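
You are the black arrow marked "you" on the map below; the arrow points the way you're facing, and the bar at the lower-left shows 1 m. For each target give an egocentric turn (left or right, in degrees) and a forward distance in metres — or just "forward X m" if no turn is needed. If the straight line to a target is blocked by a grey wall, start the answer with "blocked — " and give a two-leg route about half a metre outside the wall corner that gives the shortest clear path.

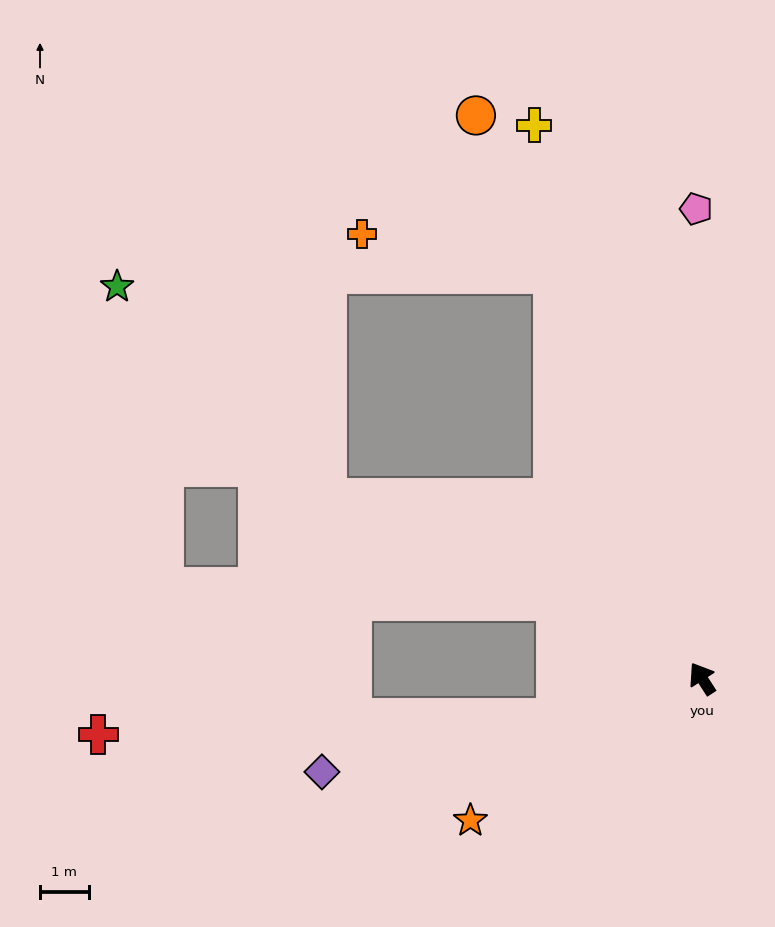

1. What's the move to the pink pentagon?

turn right 32°, forward 9.6 m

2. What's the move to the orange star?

turn left 89°, forward 5.6 m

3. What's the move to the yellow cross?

turn right 16°, forward 11.9 m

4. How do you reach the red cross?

blocked — turn left 73°, forward 3.1 m, then turn right 14°, forward 9.4 m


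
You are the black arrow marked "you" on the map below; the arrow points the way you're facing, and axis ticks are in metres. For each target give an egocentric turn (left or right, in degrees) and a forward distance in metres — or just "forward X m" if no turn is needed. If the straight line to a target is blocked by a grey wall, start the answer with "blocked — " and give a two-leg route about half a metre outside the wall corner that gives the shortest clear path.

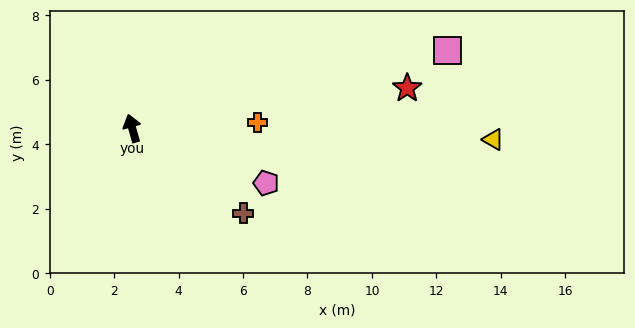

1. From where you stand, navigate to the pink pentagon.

turn right 128°, forward 4.5 m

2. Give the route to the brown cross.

turn right 143°, forward 4.3 m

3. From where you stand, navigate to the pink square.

turn right 92°, forward 10.1 m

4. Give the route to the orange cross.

turn right 103°, forward 3.9 m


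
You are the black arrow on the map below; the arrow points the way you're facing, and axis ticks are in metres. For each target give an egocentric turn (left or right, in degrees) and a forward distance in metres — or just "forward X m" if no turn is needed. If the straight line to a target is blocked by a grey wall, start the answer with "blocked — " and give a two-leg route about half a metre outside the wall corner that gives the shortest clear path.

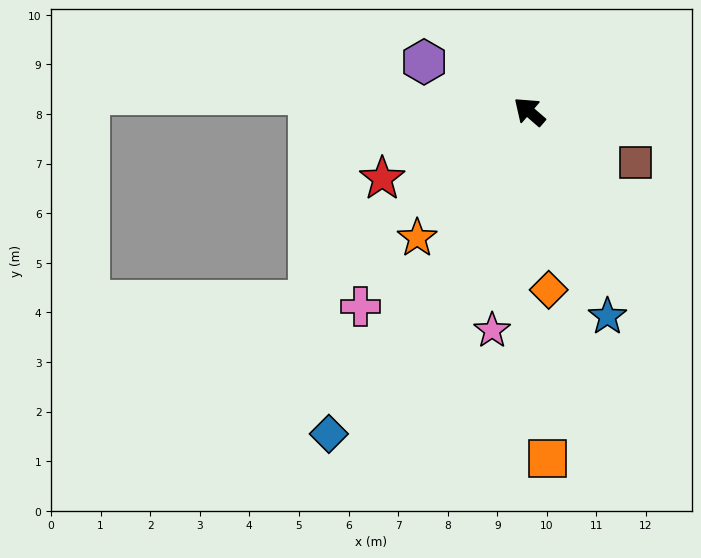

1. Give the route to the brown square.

turn right 165°, forward 2.4 m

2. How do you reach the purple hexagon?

turn left 16°, forward 2.3 m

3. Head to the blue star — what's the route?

turn left 152°, forward 4.4 m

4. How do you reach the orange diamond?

turn left 137°, forward 3.6 m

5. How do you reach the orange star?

turn left 89°, forward 3.4 m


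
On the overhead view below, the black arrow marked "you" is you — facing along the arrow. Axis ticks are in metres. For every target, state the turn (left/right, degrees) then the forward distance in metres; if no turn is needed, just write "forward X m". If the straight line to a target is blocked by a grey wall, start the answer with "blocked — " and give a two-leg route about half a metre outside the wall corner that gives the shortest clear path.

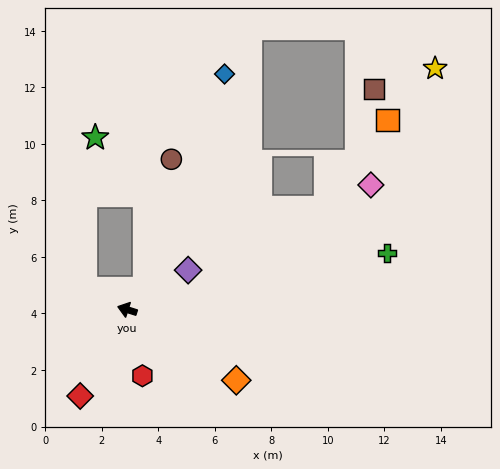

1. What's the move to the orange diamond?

turn left 165°, forward 4.6 m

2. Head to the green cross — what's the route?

turn right 150°, forward 9.4 m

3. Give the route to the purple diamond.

turn right 129°, forward 2.6 m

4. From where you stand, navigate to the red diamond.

turn left 79°, forward 3.5 m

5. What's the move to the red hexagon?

turn left 121°, forward 2.4 m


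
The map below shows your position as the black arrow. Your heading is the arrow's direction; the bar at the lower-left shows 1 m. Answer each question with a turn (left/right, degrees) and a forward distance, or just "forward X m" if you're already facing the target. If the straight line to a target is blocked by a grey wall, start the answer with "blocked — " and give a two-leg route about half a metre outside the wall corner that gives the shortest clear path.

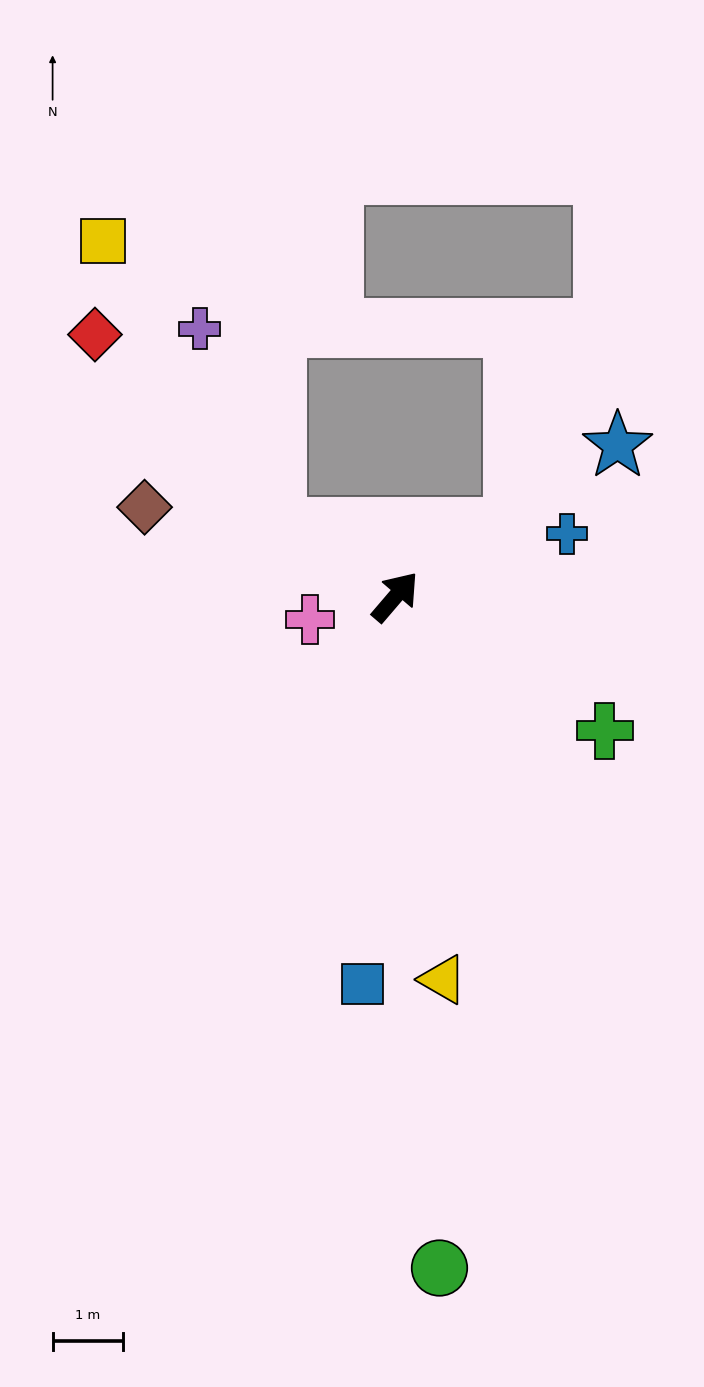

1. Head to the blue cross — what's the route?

turn right 29°, forward 2.6 m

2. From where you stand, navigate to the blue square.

turn right 144°, forward 5.5 m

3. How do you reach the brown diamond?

turn left 111°, forward 3.8 m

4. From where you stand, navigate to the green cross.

turn right 82°, forward 3.5 m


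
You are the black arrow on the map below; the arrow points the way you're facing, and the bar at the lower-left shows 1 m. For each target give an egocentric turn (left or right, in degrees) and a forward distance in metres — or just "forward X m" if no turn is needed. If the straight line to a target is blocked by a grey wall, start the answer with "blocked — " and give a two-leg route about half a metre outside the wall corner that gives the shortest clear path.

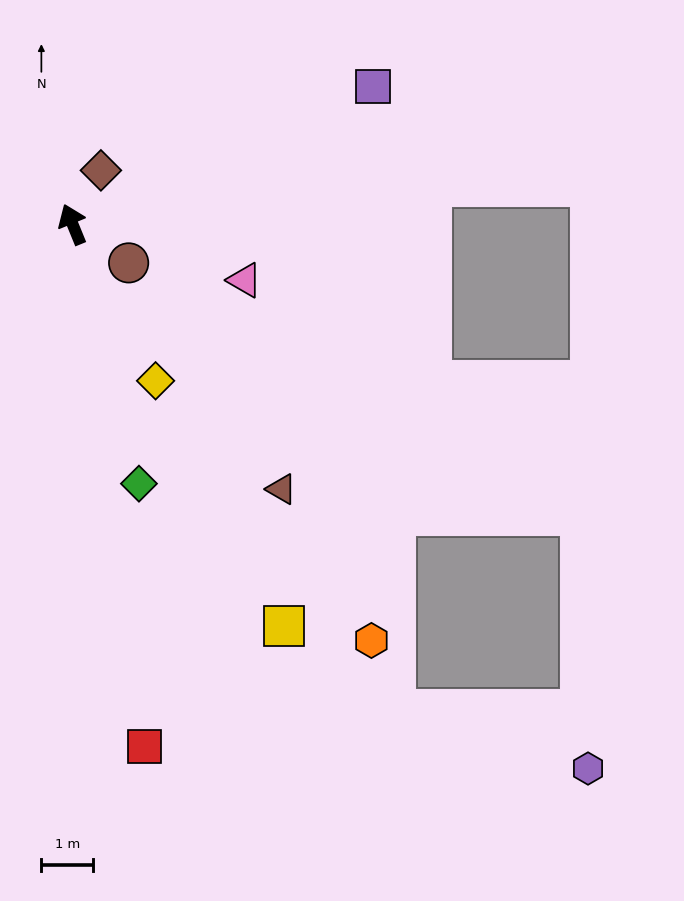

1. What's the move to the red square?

turn left 166°, forward 10.2 m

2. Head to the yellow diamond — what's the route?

turn right 174°, forward 3.4 m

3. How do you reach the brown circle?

turn right 147°, forward 1.3 m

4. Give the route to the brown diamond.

turn right 50°, forward 1.2 m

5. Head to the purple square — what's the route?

turn right 88°, forward 6.4 m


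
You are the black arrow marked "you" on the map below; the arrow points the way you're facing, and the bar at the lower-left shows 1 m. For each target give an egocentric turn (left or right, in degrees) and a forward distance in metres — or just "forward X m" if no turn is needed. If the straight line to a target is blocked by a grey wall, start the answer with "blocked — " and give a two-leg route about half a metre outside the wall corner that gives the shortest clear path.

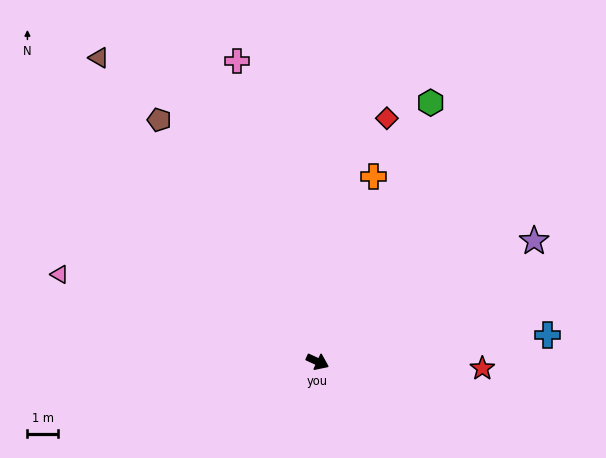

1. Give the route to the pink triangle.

turn right 174°, forward 9.0 m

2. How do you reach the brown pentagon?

turn left 148°, forward 9.5 m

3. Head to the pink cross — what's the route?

turn left 130°, forward 10.3 m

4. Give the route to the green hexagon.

turn left 91°, forward 9.3 m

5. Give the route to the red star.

turn left 22°, forward 5.4 m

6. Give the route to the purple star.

turn left 54°, forward 8.2 m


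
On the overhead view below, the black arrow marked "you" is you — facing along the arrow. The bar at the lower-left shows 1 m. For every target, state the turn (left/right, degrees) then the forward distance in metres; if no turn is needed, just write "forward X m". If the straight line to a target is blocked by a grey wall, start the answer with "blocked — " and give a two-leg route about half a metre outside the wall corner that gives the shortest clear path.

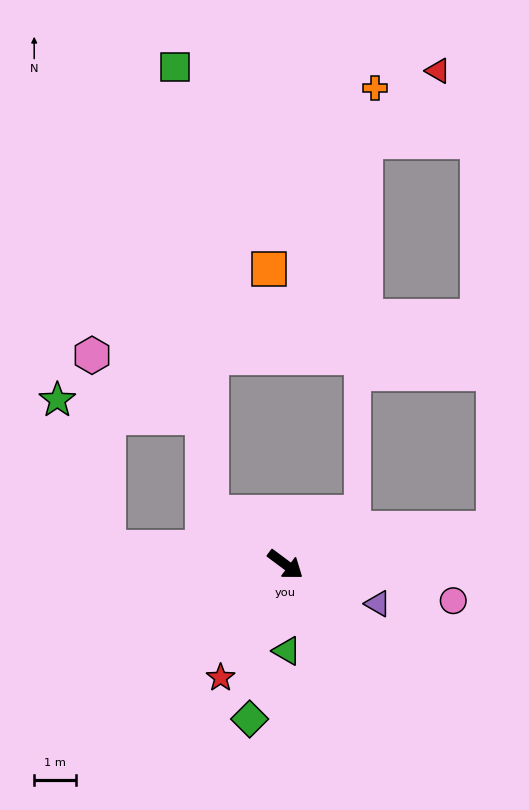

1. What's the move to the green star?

blocked — turn right 149°, forward 4.3 m, then turn right 66°, forward 3.7 m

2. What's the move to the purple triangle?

turn left 14°, forward 2.4 m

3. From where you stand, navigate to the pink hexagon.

blocked — turn right 149°, forward 4.3 m, then turn right 80°, forward 4.6 m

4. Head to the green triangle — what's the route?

turn right 52°, forward 2.1 m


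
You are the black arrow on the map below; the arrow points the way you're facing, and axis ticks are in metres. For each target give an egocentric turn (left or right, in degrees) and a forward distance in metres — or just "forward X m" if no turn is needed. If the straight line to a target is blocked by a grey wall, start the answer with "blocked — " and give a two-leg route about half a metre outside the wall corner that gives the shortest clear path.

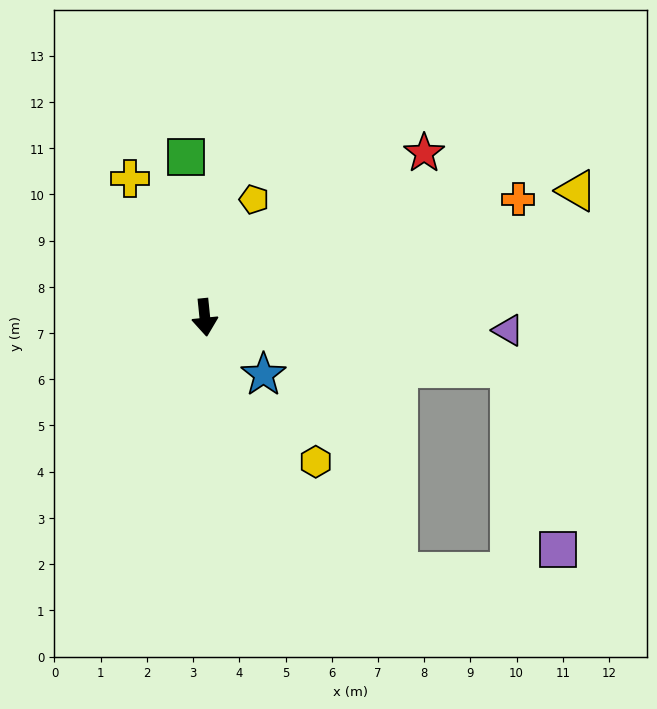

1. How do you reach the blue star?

turn left 40°, forward 1.8 m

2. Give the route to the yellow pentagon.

turn left 152°, forward 2.8 m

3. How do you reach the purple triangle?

turn left 82°, forward 6.6 m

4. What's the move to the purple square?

blocked — turn left 75°, forward 6.7 m, then turn right 66°, forward 4.0 m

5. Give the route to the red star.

turn left 121°, forward 5.9 m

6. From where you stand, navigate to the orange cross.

turn left 105°, forward 7.3 m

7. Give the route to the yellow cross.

turn right 157°, forward 3.4 m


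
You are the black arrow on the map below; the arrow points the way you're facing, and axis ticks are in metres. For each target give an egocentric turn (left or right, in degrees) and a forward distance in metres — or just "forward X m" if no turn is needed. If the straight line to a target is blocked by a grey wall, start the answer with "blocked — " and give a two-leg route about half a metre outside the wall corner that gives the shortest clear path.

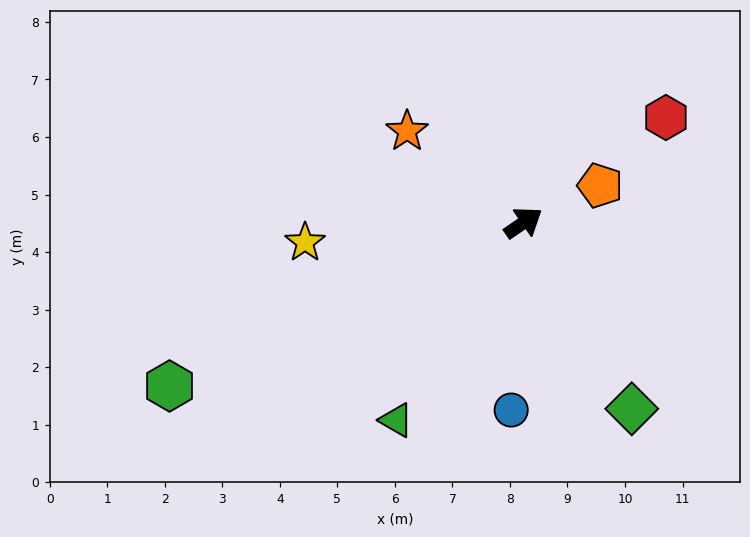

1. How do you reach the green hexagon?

turn left 170°, forward 6.8 m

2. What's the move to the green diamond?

turn right 94°, forward 3.7 m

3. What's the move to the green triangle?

turn right 157°, forward 4.1 m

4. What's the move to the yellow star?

turn left 151°, forward 3.8 m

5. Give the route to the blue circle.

turn right 128°, forward 3.3 m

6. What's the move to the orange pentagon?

turn right 9°, forward 1.5 m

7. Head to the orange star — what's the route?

turn left 107°, forward 2.6 m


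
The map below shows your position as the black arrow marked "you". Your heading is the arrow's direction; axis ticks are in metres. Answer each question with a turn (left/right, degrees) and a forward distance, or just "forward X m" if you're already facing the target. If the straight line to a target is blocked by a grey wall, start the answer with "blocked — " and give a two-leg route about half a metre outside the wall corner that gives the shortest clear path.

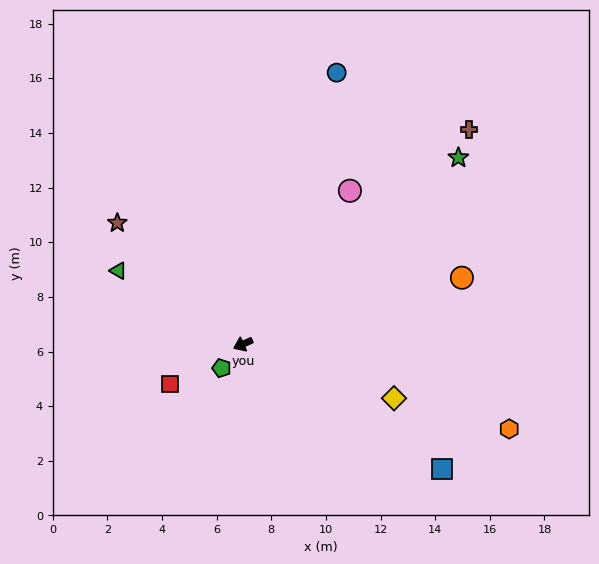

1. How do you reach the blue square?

turn left 124°, forward 8.6 m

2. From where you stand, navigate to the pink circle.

turn right 149°, forward 6.8 m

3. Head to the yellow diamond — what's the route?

turn left 136°, forward 5.9 m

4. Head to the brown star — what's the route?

turn right 68°, forward 6.4 m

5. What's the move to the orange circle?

turn left 173°, forward 8.4 m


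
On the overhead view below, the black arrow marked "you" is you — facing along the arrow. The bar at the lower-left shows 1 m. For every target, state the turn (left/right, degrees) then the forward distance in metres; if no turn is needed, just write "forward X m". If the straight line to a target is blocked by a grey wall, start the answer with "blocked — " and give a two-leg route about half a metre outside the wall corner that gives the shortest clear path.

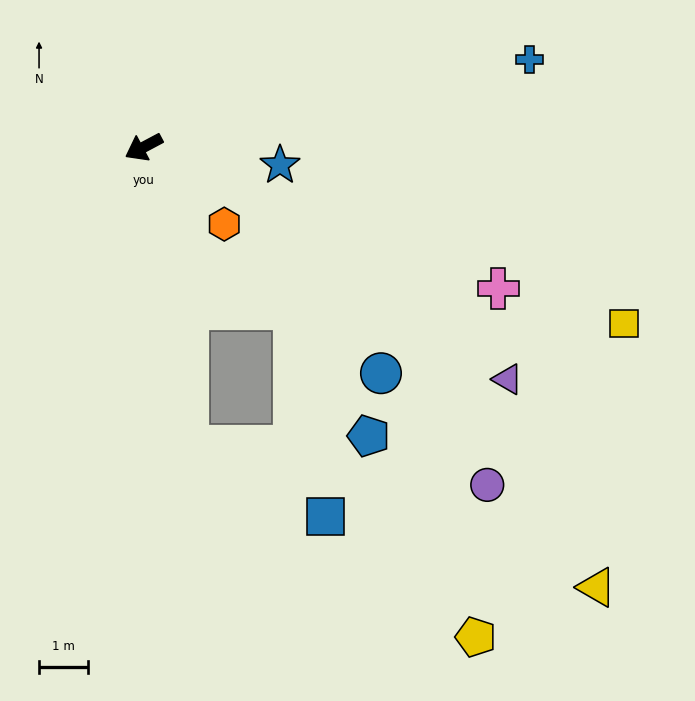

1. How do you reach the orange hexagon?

turn left 108°, forward 2.3 m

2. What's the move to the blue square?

blocked — turn left 70°, forward 6.1 m, then turn left 55°, forward 3.1 m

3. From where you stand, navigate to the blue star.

turn left 144°, forward 2.8 m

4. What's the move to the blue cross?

turn left 165°, forward 8.0 m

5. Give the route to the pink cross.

turn left 130°, forward 7.8 m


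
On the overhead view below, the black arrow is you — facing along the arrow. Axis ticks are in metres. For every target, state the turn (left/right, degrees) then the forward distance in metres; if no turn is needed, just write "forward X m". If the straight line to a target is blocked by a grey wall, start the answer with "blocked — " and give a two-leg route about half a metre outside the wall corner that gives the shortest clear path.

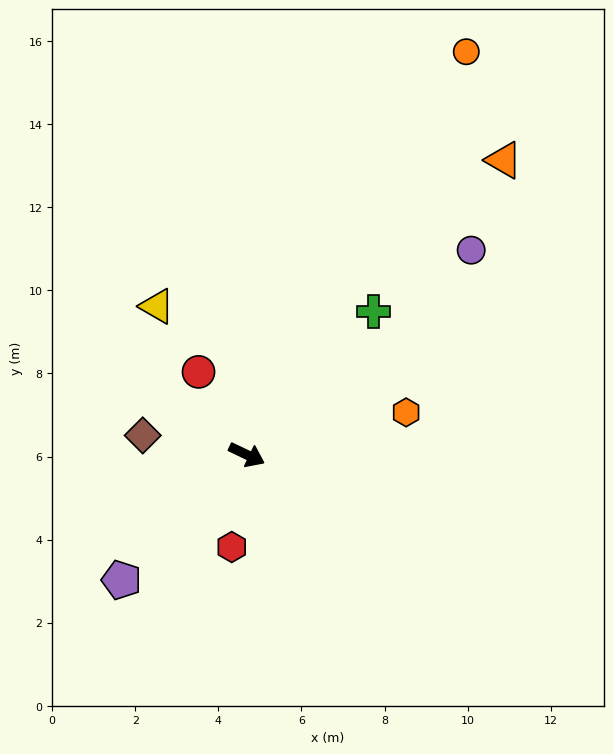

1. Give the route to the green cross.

turn left 74°, forward 4.6 m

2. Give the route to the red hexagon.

turn right 74°, forward 2.3 m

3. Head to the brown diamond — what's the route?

turn right 165°, forward 2.5 m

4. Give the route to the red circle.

turn left 146°, forward 2.3 m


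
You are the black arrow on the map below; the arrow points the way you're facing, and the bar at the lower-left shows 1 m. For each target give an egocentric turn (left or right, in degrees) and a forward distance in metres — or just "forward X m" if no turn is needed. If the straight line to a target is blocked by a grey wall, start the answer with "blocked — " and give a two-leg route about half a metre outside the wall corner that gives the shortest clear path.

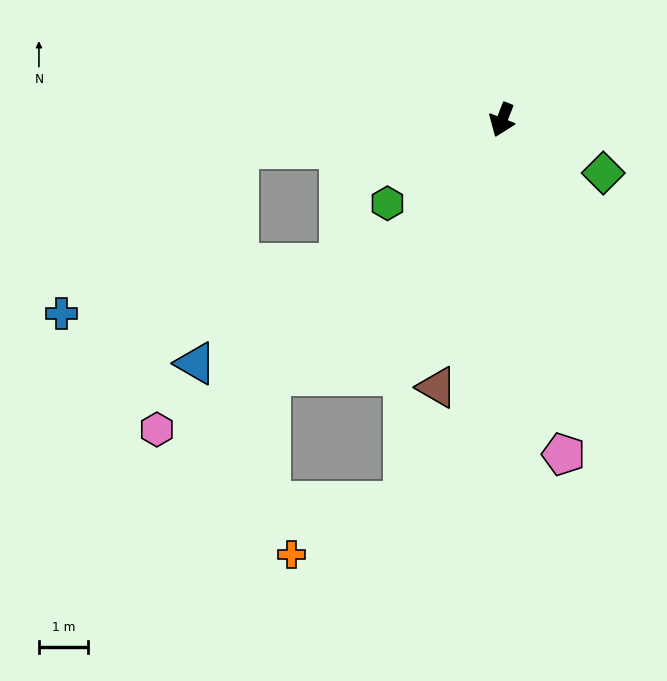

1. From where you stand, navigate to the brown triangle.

turn left 8°, forward 5.7 m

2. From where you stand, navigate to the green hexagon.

turn right 33°, forward 2.9 m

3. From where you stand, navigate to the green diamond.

turn left 84°, forward 2.4 m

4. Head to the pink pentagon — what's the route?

turn left 32°, forward 7.0 m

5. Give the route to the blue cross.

blocked — turn right 63°, forward 5.5 m, then turn left 38°, forward 5.0 m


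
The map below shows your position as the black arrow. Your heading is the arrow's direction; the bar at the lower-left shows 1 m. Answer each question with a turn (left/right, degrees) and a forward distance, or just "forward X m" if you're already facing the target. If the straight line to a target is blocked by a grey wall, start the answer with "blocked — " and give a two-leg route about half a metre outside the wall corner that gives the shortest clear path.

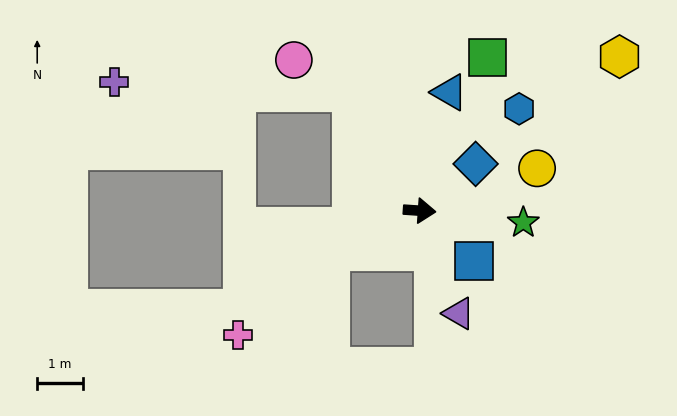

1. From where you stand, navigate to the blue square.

turn right 39°, forward 1.6 m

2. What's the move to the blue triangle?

turn left 80°, forward 2.7 m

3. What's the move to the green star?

turn right 3°, forward 2.3 m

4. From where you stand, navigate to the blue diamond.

turn left 44°, forward 1.6 m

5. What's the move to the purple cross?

blocked — turn left 124°, forward 3.0 m, then turn left 57°, forward 5.2 m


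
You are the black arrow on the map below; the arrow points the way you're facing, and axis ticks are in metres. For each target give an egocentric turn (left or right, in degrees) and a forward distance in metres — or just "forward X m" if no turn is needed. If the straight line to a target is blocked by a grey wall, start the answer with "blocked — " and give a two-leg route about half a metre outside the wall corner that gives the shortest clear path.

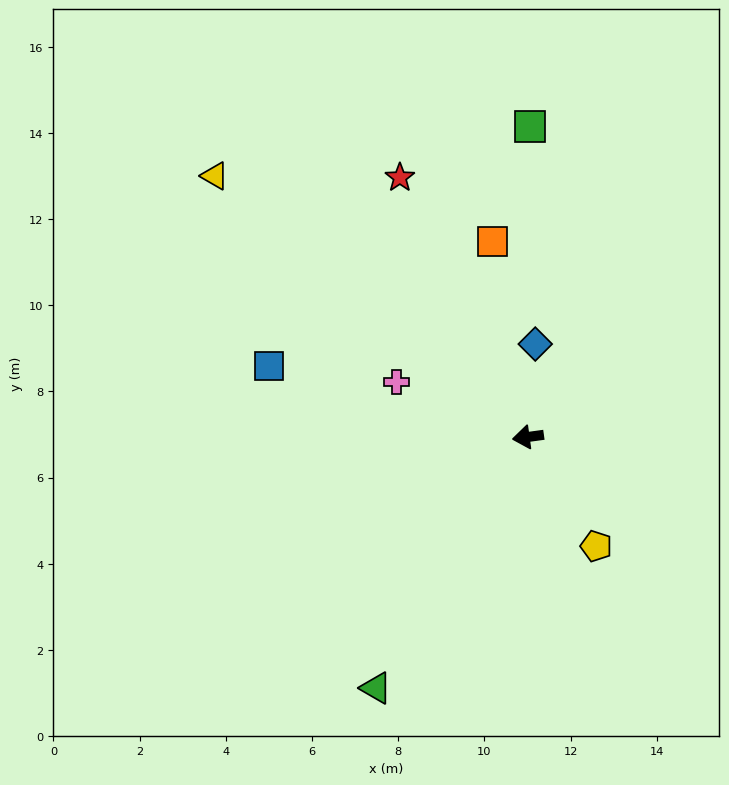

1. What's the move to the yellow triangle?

turn right 48°, forward 9.5 m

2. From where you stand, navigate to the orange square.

turn right 87°, forward 4.6 m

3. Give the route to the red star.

turn right 71°, forward 6.7 m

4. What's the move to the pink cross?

turn right 30°, forward 3.3 m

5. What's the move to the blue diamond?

turn right 102°, forward 2.2 m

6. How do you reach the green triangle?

turn left 51°, forward 6.8 m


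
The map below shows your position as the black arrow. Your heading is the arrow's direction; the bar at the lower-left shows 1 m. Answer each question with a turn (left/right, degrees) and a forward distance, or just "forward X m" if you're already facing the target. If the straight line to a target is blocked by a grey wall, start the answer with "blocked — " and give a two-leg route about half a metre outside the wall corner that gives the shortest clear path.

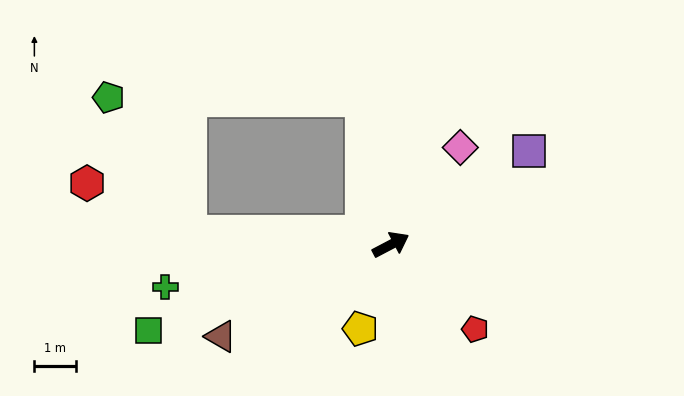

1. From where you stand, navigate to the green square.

turn left 172°, forward 6.1 m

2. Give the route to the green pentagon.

blocked — turn left 149°, forward 4.8 m, then turn right 56°, forward 3.8 m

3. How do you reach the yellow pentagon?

turn right 138°, forward 2.1 m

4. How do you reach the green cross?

turn left 163°, forward 5.5 m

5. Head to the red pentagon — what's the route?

turn right 73°, forward 2.8 m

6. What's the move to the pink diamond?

turn left 27°, forward 2.8 m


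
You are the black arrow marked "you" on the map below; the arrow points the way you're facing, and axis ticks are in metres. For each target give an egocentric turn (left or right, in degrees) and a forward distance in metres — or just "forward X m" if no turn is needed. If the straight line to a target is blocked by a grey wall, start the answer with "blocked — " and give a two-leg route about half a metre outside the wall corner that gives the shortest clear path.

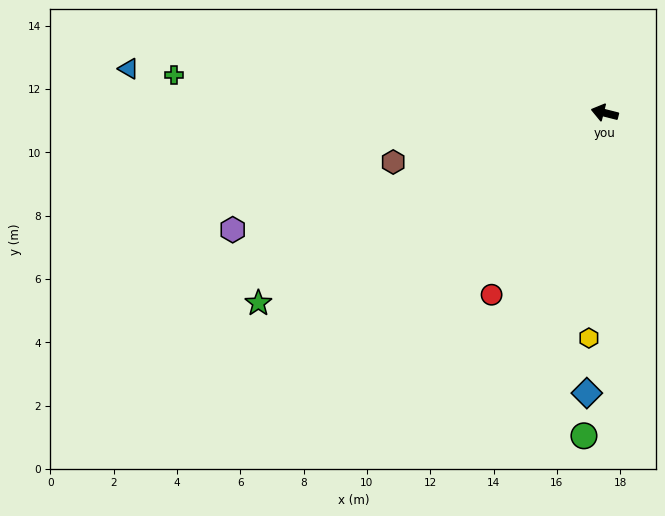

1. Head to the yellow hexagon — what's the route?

turn left 100°, forward 7.1 m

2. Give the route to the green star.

turn left 43°, forward 12.5 m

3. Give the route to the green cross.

turn left 9°, forward 13.7 m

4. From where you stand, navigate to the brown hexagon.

turn left 27°, forward 6.9 m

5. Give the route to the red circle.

turn left 72°, forward 6.8 m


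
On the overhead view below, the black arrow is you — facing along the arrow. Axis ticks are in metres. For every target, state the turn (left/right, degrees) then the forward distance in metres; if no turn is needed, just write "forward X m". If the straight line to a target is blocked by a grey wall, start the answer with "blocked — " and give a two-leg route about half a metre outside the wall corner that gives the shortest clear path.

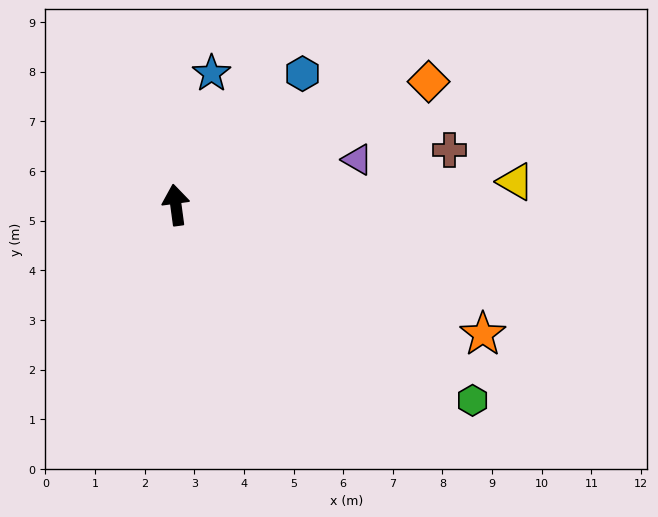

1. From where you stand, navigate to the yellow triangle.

turn right 94°, forward 6.9 m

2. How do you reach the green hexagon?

turn right 131°, forward 7.2 m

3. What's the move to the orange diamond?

turn right 72°, forward 5.7 m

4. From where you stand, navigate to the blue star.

turn right 23°, forward 2.7 m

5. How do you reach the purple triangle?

turn right 84°, forward 3.8 m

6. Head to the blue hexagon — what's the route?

turn right 52°, forward 3.7 m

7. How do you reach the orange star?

turn right 120°, forward 6.7 m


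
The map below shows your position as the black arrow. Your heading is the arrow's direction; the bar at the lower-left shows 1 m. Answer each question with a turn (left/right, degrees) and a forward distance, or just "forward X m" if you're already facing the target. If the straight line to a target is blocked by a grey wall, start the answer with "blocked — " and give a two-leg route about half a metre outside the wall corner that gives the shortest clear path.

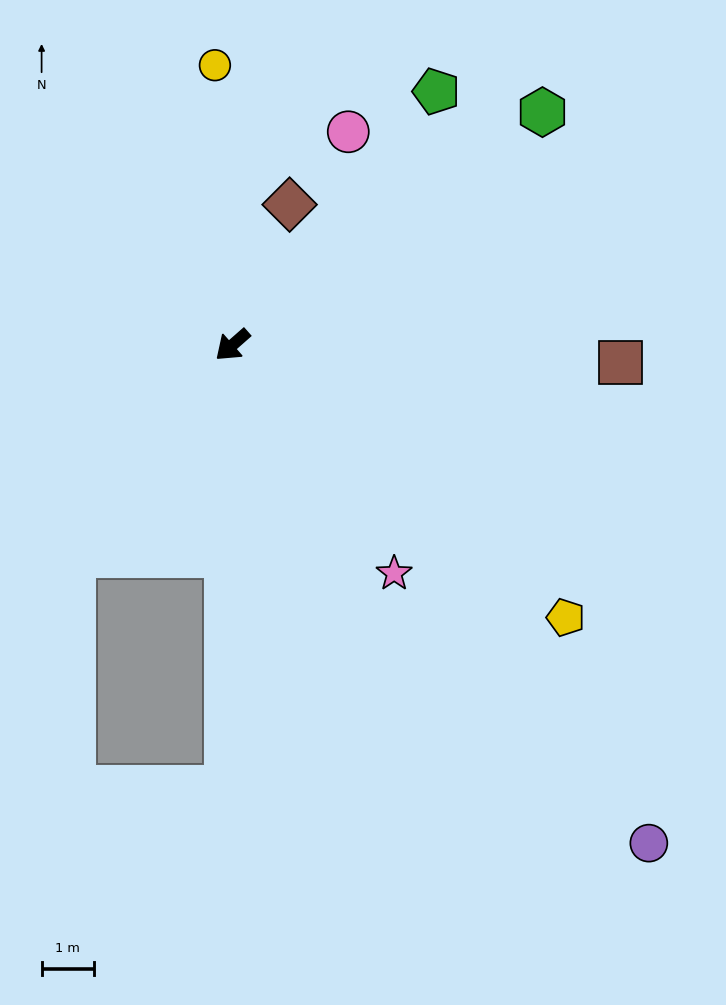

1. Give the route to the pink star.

turn left 84°, forward 5.4 m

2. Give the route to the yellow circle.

turn right 128°, forward 5.4 m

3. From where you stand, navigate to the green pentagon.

turn right 170°, forward 6.2 m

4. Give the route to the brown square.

turn left 136°, forward 7.5 m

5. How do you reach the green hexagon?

turn left 176°, forward 7.4 m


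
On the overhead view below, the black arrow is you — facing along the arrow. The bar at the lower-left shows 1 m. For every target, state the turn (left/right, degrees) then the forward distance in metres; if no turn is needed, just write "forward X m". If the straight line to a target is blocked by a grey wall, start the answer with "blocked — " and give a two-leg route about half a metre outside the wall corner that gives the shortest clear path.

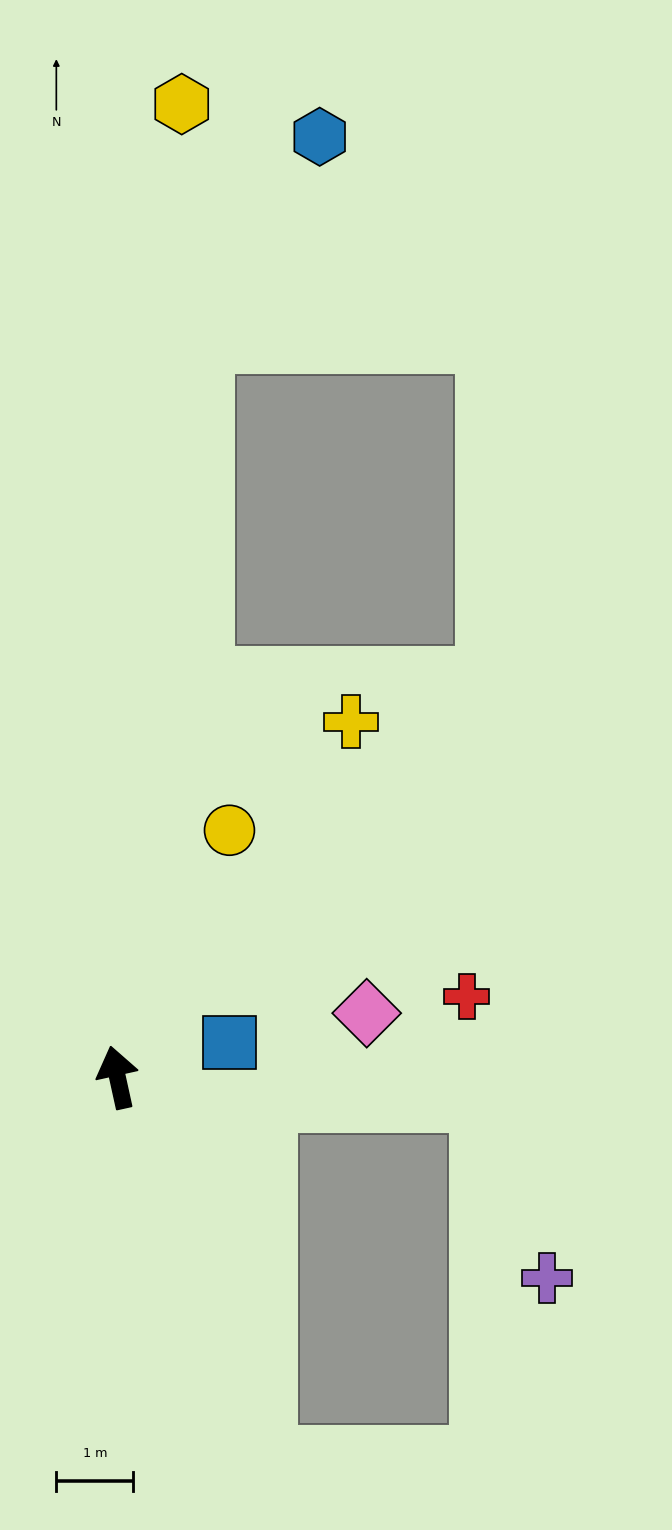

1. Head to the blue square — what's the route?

turn right 85°, forward 1.5 m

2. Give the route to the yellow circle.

turn right 37°, forward 3.5 m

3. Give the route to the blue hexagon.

blocked — turn right 19°, forward 9.6 m, then turn right 24°, forward 3.1 m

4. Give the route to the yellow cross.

turn right 46°, forward 5.5 m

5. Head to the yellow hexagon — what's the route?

turn right 16°, forward 12.7 m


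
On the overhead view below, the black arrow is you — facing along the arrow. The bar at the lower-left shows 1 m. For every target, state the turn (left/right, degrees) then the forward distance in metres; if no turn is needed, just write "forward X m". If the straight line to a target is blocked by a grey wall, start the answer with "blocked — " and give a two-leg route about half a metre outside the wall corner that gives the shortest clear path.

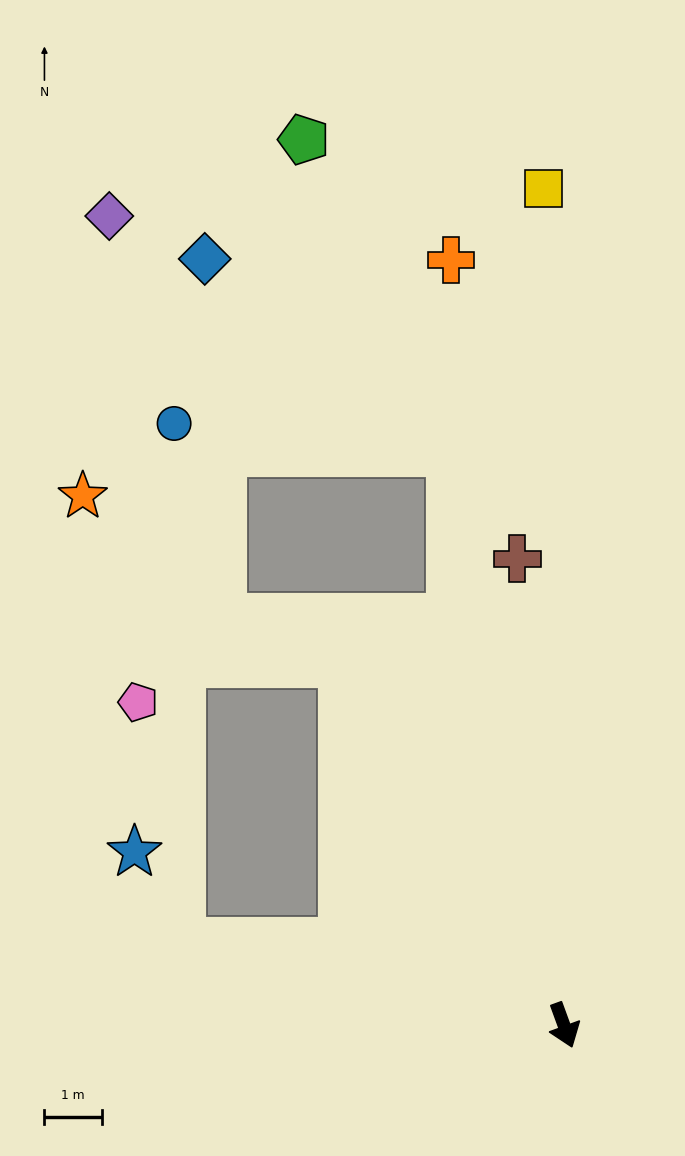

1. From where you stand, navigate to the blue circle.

blocked — turn left 171°, forward 10.1 m, then turn left 73°, forward 4.8 m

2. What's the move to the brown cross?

turn left 166°, forward 8.1 m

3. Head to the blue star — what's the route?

blocked — turn right 122°, forward 6.8 m, then turn right 51°, forward 1.8 m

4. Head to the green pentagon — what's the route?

blocked — turn left 171°, forward 10.1 m, then turn left 14°, forward 6.0 m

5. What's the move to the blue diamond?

blocked — turn left 171°, forward 10.1 m, then turn left 41°, forward 5.4 m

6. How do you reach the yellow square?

turn left 161°, forward 14.5 m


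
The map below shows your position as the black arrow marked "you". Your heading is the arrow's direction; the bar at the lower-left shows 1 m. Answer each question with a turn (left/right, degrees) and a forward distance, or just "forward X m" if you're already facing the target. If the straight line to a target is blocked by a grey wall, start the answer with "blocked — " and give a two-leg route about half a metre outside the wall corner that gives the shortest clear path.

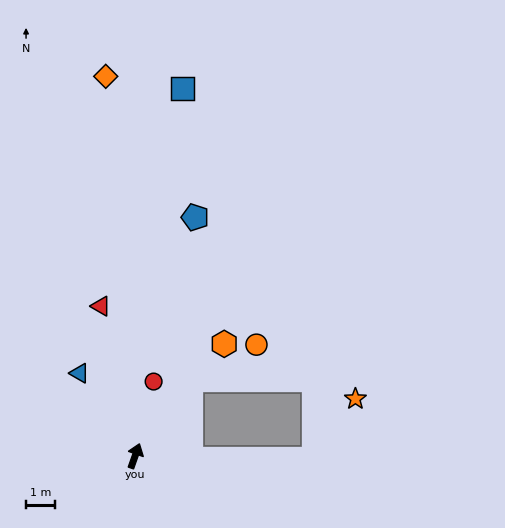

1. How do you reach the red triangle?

turn left 32°, forward 5.4 m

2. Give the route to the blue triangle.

turn left 53°, forward 3.5 m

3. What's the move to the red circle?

turn left 5°, forward 2.7 m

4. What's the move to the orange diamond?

turn left 24°, forward 13.3 m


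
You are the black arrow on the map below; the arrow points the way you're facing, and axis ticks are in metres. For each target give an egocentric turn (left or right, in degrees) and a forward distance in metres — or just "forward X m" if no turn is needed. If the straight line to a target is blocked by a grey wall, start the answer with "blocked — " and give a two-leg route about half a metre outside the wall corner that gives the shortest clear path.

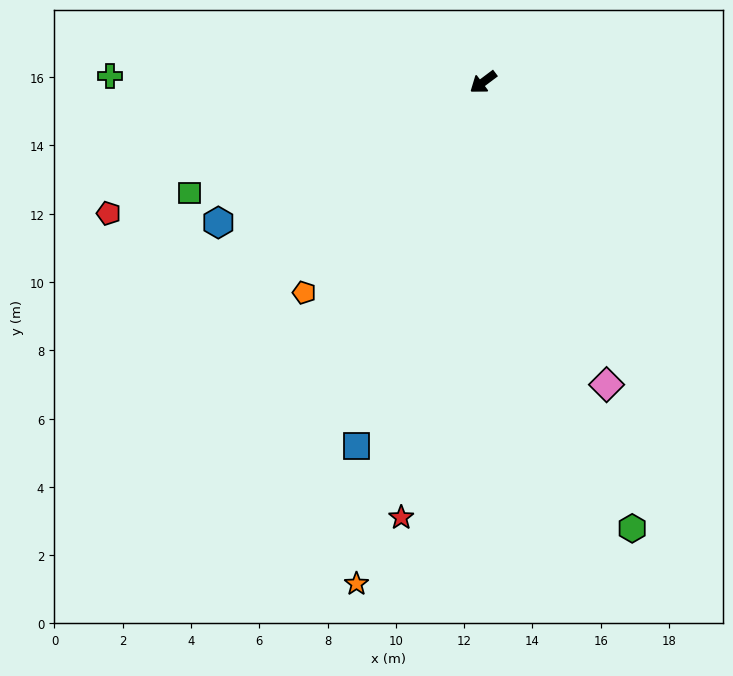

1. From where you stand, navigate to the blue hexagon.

turn right 9°, forward 8.8 m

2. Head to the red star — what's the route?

turn left 42°, forward 13.0 m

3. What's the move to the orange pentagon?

turn left 13°, forward 8.1 m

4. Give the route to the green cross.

turn right 38°, forward 10.9 m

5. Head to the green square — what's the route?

turn right 16°, forward 9.2 m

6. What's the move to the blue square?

turn left 34°, forward 11.3 m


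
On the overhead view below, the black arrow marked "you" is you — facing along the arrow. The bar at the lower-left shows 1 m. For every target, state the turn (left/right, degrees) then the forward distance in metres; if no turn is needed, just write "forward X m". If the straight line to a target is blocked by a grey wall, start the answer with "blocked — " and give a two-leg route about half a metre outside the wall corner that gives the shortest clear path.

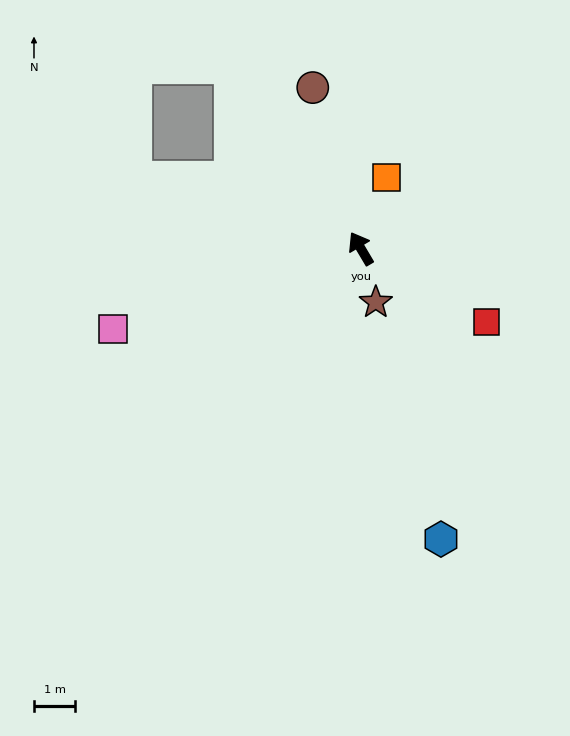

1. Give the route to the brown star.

turn left 165°, forward 1.4 m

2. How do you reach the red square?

turn right 151°, forward 3.5 m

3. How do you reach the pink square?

turn left 77°, forward 6.3 m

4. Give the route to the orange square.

turn right 51°, forward 1.8 m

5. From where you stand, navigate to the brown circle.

turn right 14°, forward 4.1 m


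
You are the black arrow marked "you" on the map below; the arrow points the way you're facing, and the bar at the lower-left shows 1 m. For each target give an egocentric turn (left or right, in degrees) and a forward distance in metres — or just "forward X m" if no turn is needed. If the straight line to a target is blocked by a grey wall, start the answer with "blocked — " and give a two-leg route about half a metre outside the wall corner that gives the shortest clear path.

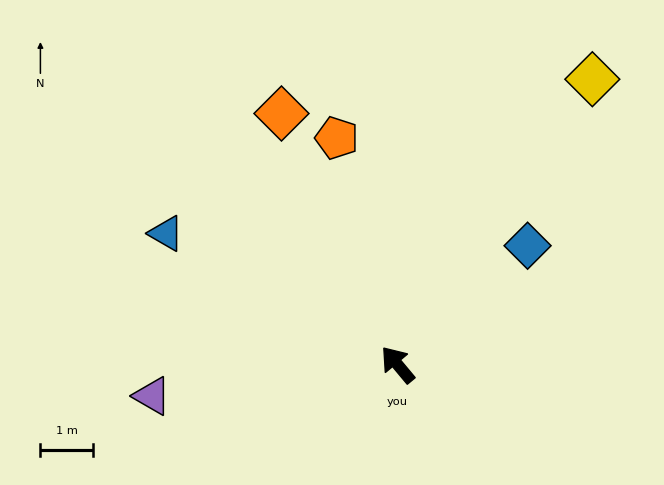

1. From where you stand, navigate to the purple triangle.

turn left 57°, forward 4.7 m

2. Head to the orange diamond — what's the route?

turn right 15°, forward 5.3 m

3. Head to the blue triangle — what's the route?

turn left 21°, forward 5.1 m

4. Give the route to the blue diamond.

turn right 87°, forward 3.4 m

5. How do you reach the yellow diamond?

turn right 74°, forward 6.6 m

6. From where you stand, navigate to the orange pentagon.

turn right 25°, forward 4.5 m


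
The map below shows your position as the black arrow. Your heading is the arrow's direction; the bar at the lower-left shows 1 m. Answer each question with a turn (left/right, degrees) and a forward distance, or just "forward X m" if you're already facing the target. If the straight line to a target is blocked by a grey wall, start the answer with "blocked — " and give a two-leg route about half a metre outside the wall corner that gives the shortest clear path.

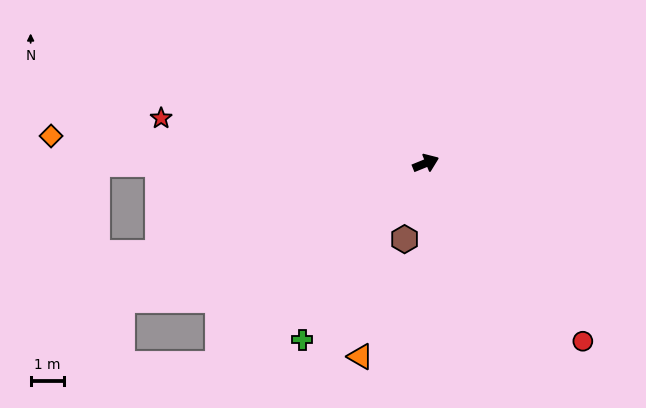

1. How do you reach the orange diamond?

turn left 154°, forward 11.4 m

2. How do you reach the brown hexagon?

turn right 128°, forward 2.4 m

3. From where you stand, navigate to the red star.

turn left 148°, forward 8.2 m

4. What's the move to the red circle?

turn right 71°, forward 7.2 m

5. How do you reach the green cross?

turn right 147°, forward 6.6 m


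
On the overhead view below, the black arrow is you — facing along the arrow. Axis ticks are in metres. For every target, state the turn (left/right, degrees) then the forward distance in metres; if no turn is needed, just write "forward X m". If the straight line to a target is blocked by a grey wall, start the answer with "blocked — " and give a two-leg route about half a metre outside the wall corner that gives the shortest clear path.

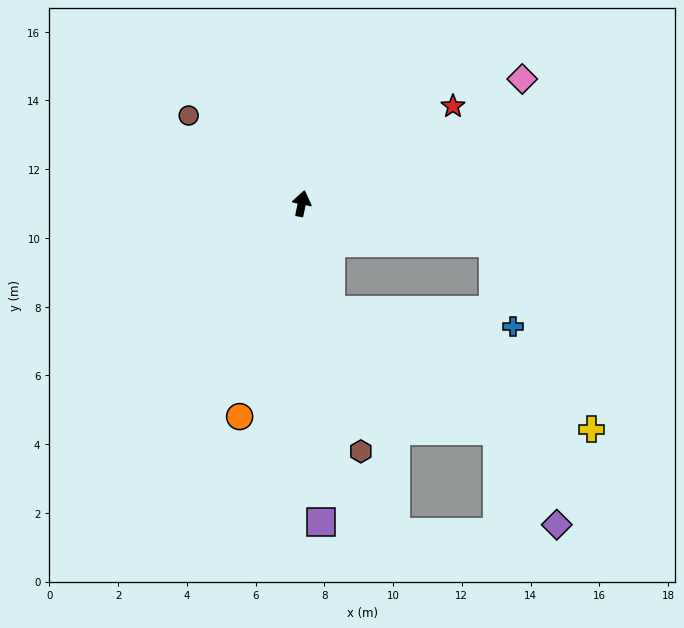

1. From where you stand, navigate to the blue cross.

blocked — turn right 90°, forward 5.7 m, then turn right 65°, forward 2.5 m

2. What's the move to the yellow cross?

blocked — turn right 153°, forward 3.2 m, then turn left 50°, forward 8.3 m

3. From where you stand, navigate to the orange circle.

turn left 175°, forward 6.5 m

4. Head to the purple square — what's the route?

turn right 165°, forward 9.3 m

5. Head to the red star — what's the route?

turn right 46°, forward 5.2 m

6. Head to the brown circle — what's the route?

turn left 64°, forward 4.2 m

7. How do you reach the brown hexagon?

turn right 155°, forward 7.4 m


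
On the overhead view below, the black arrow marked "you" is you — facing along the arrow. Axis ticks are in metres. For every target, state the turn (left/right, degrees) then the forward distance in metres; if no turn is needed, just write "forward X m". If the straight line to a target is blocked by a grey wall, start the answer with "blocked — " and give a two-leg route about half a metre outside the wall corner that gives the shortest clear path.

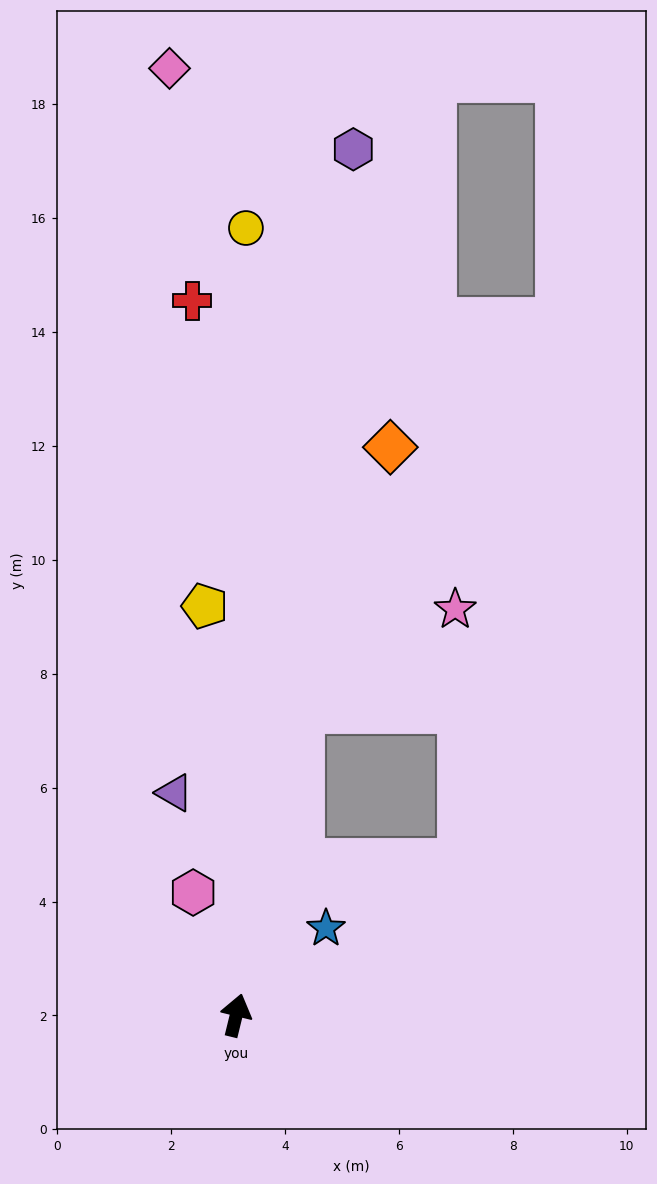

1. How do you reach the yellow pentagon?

turn left 18°, forward 7.2 m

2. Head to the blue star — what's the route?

turn right 32°, forward 2.2 m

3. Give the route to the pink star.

blocked — forward 5.5 m, then turn right 43°, forward 3.2 m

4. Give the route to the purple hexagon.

turn left 6°, forward 15.3 m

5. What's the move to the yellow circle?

turn left 13°, forward 13.8 m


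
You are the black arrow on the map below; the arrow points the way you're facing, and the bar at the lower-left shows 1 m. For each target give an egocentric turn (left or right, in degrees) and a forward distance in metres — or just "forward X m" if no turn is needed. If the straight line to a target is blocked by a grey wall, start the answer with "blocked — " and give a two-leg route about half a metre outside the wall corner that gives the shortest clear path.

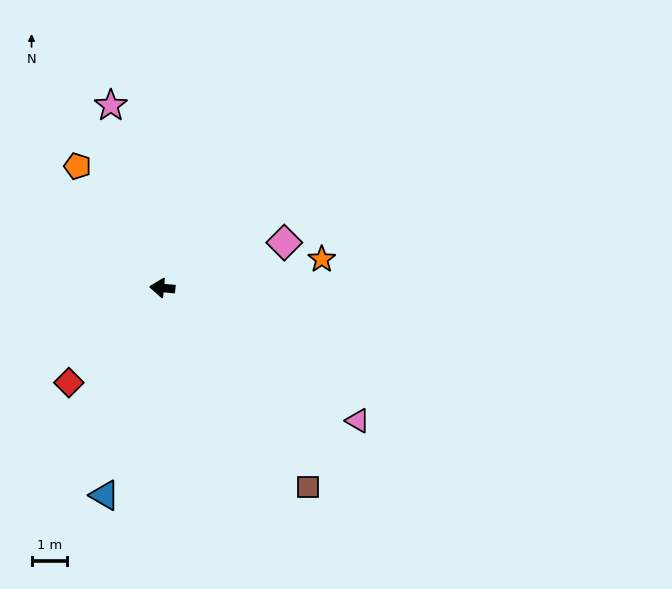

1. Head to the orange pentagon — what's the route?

turn right 50°, forward 4.2 m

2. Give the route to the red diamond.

turn left 51°, forward 3.8 m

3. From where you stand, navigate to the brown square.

turn left 132°, forward 7.0 m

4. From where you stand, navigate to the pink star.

turn right 69°, forward 5.4 m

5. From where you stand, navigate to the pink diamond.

turn right 154°, forward 3.7 m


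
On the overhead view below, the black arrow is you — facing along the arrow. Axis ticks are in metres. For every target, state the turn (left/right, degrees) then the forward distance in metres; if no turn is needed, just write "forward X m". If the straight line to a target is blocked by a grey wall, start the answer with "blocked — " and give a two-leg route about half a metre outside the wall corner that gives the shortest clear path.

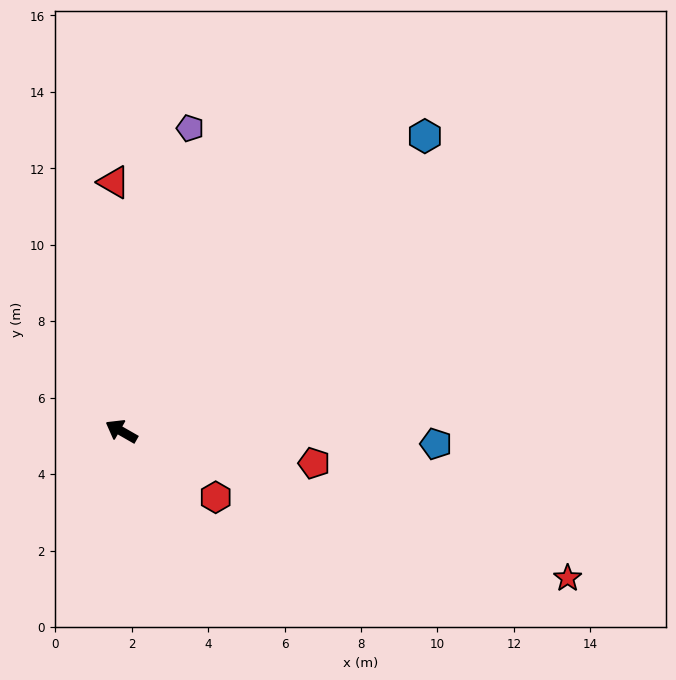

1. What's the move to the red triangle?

turn right 58°, forward 6.5 m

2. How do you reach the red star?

turn right 168°, forward 12.3 m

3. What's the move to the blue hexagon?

turn right 106°, forward 11.1 m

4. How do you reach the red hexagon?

turn left 175°, forward 3.0 m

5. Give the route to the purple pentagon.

turn right 73°, forward 8.1 m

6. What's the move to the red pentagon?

turn right 160°, forward 5.1 m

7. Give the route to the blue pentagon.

turn right 152°, forward 8.2 m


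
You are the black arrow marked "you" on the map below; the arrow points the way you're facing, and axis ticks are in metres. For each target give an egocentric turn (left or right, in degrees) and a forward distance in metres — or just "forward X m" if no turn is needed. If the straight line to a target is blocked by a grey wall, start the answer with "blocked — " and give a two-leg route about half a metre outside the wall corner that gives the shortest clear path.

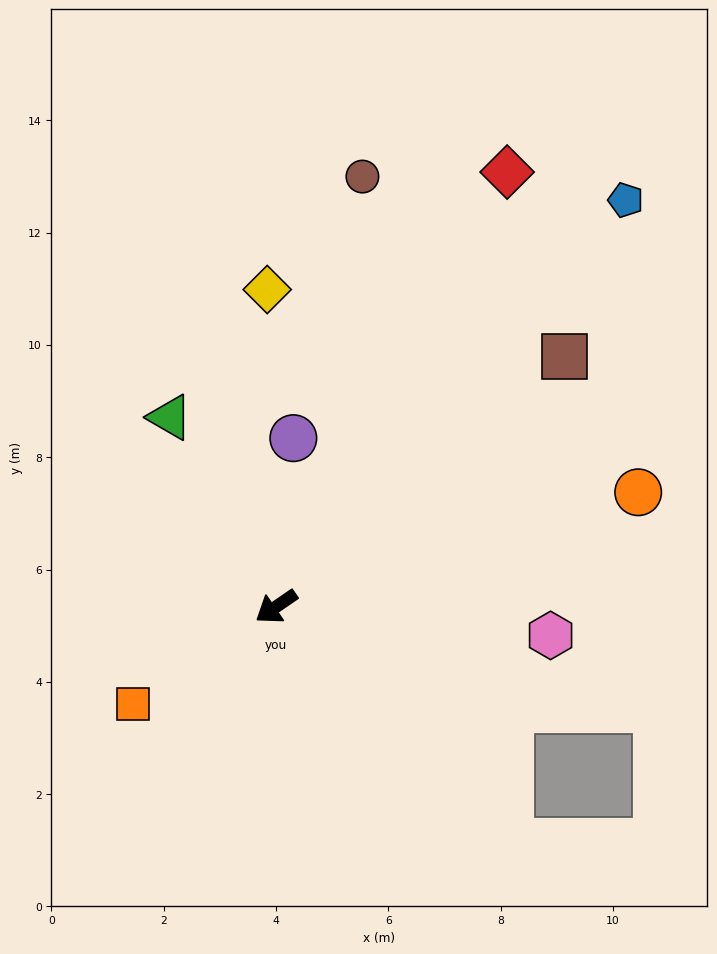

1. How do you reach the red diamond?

turn right 152°, forward 8.8 m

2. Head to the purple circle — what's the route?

turn right 130°, forward 3.0 m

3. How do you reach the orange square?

forward 3.1 m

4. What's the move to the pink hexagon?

turn left 140°, forward 4.9 m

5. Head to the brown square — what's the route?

turn right 174°, forward 6.8 m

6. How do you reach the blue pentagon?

turn right 165°, forward 9.5 m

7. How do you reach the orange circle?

turn left 163°, forward 6.8 m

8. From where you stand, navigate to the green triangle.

turn right 95°, forward 3.9 m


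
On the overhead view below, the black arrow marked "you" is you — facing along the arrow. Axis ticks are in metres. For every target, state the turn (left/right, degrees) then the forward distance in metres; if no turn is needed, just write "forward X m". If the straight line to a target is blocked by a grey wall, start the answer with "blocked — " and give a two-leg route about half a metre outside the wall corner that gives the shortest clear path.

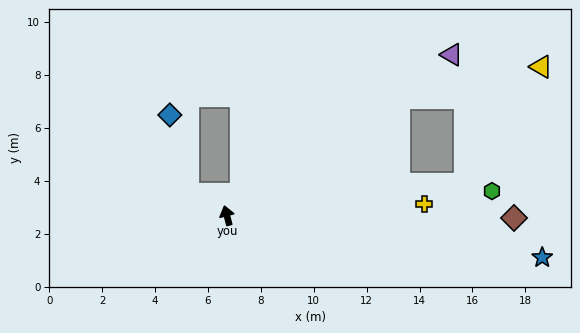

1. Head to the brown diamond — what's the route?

turn right 105°, forward 10.9 m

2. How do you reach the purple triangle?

turn right 69°, forward 10.5 m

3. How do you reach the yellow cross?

turn right 101°, forward 7.5 m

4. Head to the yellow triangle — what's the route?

blocked — turn right 70°, forward 7.9 m, then turn right 22°, forward 5.5 m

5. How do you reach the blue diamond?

blocked — turn left 47°, forward 1.7 m, then turn right 49°, forward 3.1 m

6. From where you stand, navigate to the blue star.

turn right 112°, forward 12.0 m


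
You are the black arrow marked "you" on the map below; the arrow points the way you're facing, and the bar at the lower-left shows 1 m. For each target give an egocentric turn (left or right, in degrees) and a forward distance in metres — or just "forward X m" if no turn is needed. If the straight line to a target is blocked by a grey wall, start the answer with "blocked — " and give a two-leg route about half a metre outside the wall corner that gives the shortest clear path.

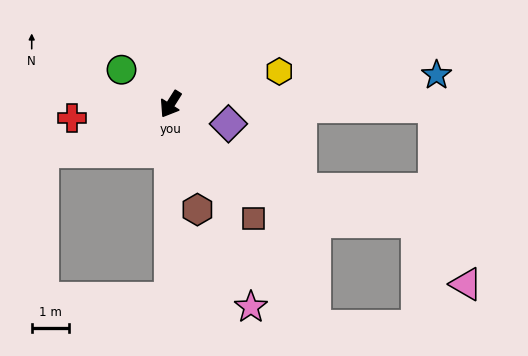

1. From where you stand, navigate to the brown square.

turn left 68°, forward 3.8 m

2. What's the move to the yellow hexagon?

turn left 139°, forward 3.1 m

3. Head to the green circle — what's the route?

turn right 93°, forward 1.6 m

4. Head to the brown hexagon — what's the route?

turn left 46°, forward 2.9 m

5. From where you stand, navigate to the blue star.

turn left 128°, forward 7.2 m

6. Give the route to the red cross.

turn right 50°, forward 2.7 m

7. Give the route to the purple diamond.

turn left 103°, forward 1.6 m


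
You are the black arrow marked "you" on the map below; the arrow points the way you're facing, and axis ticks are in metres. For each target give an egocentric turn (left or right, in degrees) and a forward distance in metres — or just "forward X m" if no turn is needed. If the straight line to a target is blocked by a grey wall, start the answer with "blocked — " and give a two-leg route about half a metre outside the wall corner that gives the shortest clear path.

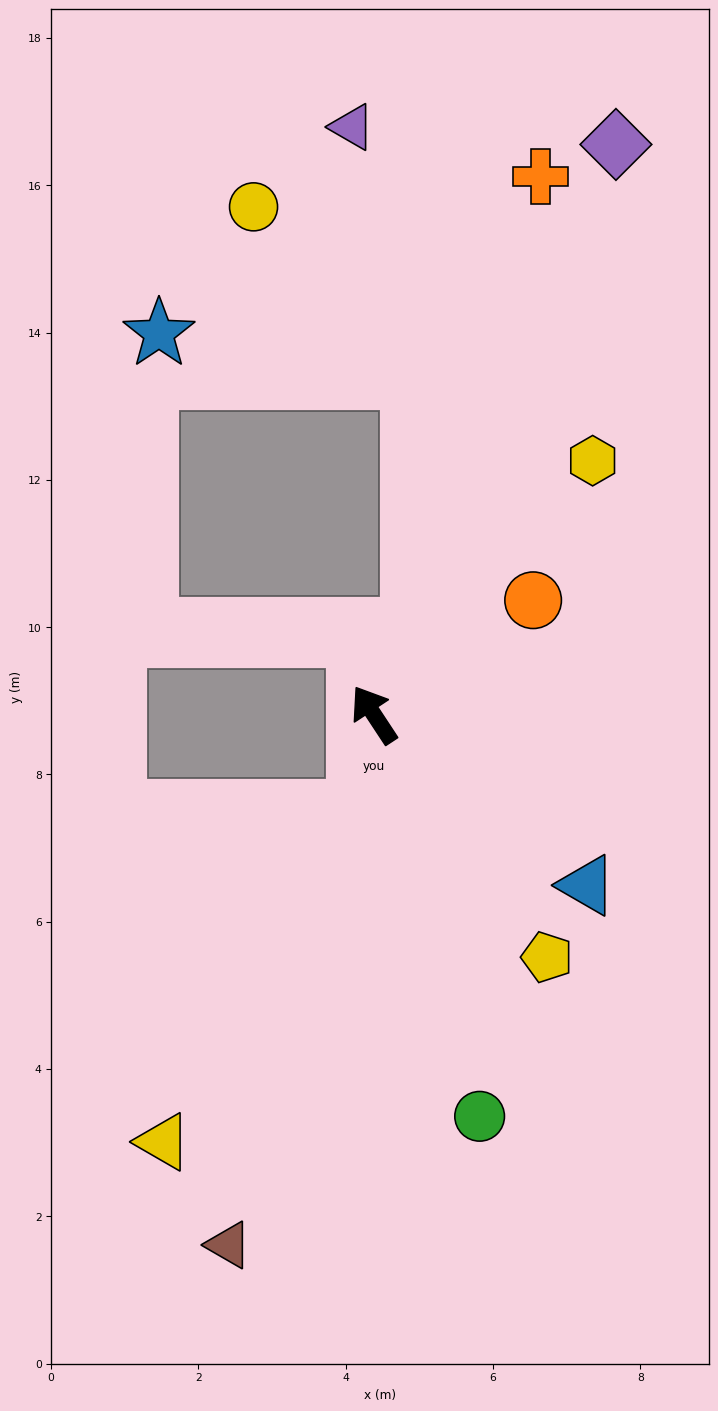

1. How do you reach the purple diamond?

turn right 56°, forward 8.4 m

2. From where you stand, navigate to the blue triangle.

turn right 162°, forward 3.7 m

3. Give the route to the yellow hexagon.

turn right 74°, forward 4.6 m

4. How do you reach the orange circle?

turn right 88°, forward 2.7 m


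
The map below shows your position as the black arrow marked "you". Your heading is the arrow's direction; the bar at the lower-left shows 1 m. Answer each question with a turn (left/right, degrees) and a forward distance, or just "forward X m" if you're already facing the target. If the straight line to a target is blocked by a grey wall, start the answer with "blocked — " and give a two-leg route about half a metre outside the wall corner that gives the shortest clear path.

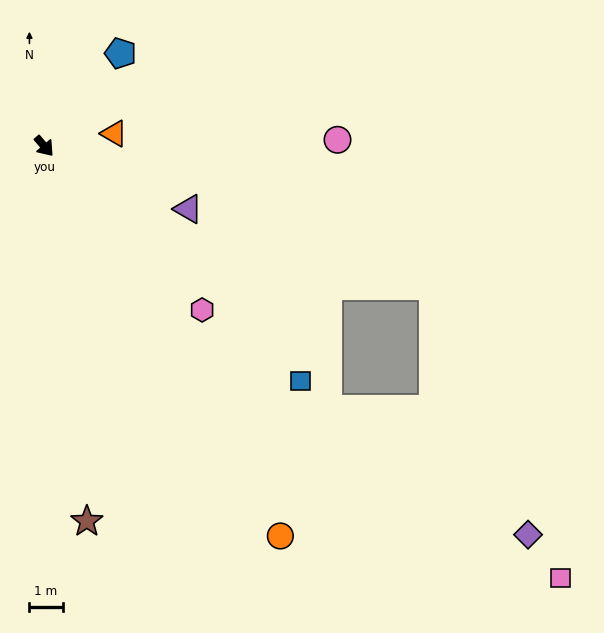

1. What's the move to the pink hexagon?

turn left 3°, forward 6.9 m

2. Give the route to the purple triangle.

turn left 26°, forward 4.7 m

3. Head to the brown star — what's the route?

turn right 34°, forward 11.4 m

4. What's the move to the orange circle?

turn right 9°, forward 13.8 m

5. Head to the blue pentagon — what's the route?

turn left 100°, forward 3.6 m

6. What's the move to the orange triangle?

turn left 60°, forward 2.1 m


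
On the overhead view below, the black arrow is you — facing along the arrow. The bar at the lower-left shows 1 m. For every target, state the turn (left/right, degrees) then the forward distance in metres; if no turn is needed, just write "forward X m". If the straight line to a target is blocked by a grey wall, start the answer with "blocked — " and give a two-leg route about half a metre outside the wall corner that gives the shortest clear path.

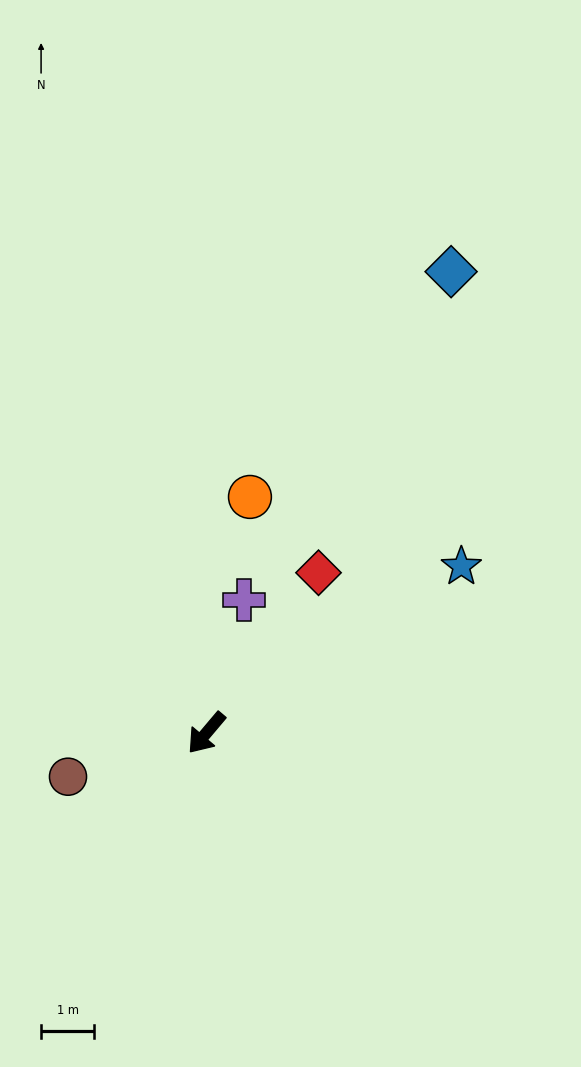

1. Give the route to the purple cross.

turn right 155°, forward 2.6 m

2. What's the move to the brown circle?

turn right 32°, forward 2.7 m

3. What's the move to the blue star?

turn left 163°, forward 5.7 m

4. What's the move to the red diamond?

turn right 175°, forward 3.7 m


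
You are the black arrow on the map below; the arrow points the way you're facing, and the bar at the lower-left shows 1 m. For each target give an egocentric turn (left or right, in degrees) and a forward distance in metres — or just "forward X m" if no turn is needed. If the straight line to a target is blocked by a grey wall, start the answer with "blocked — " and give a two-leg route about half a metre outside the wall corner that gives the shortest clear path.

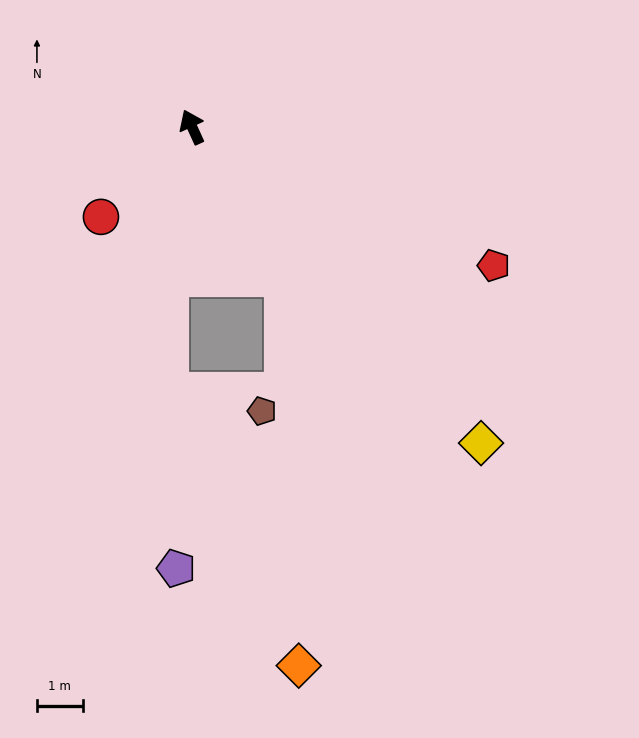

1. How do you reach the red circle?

turn left 110°, forward 2.8 m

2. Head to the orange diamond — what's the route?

blocked — turn right 173°, forward 3.9 m, then turn right 29°, forward 8.5 m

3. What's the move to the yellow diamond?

turn right 162°, forward 9.4 m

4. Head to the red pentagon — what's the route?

turn right 139°, forward 7.3 m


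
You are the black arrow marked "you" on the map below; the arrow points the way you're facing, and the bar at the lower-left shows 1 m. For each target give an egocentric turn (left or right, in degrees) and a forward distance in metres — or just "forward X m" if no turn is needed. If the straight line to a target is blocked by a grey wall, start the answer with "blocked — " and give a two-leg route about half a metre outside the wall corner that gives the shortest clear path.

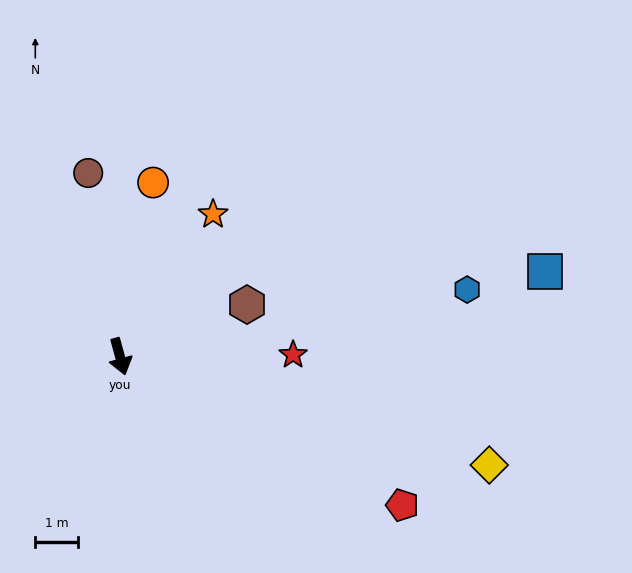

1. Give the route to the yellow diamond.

turn left 58°, forward 9.1 m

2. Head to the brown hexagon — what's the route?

turn left 97°, forward 3.2 m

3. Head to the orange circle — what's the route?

turn left 154°, forward 4.2 m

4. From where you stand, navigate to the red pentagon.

turn left 47°, forward 7.5 m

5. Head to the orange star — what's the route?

turn left 131°, forward 4.0 m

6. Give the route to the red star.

turn left 75°, forward 4.1 m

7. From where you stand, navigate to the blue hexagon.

turn left 86°, forward 8.3 m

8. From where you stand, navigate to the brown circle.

turn left 174°, forward 4.4 m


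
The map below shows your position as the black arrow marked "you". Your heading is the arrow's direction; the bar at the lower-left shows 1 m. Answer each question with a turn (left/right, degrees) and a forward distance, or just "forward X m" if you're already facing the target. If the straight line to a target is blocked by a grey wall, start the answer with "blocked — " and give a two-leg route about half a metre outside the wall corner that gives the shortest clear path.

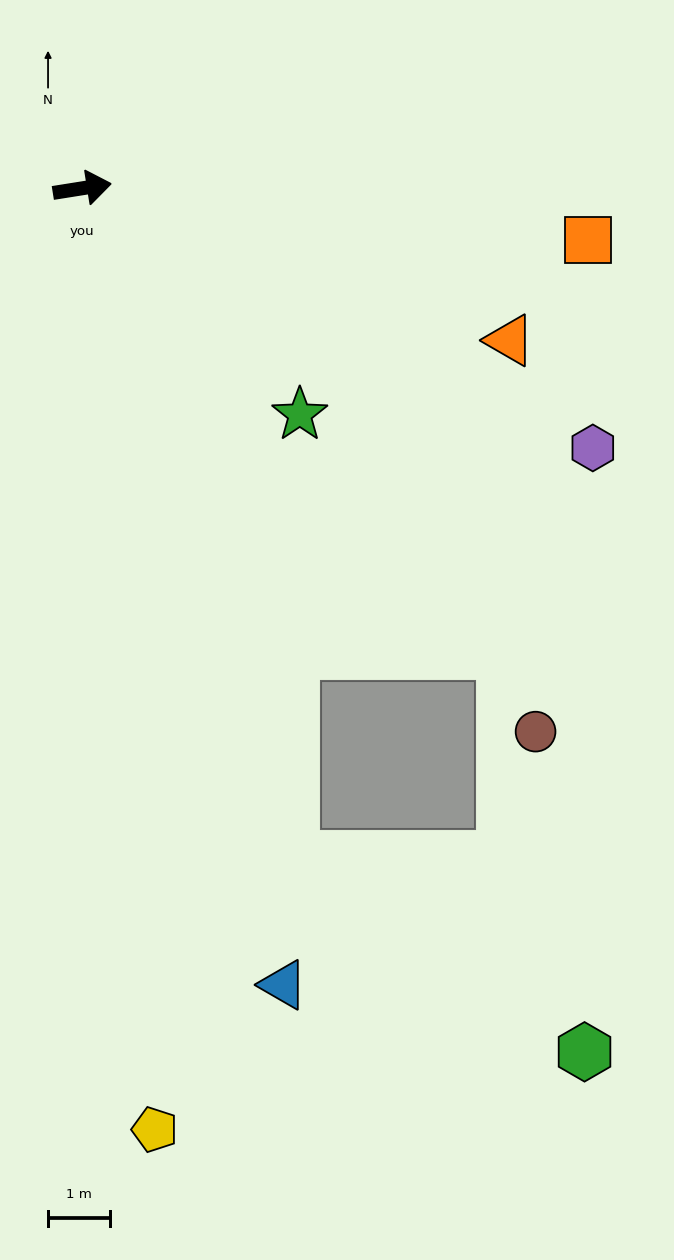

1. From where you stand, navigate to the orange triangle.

turn right 29°, forward 7.3 m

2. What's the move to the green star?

turn right 55°, forward 5.0 m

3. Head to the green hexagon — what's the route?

blocked — turn right 82°, forward 11.3 m, then turn left 39°, forward 5.6 m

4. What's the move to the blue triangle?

turn right 85°, forward 13.2 m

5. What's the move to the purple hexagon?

turn right 36°, forward 9.2 m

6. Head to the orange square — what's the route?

turn right 15°, forward 8.2 m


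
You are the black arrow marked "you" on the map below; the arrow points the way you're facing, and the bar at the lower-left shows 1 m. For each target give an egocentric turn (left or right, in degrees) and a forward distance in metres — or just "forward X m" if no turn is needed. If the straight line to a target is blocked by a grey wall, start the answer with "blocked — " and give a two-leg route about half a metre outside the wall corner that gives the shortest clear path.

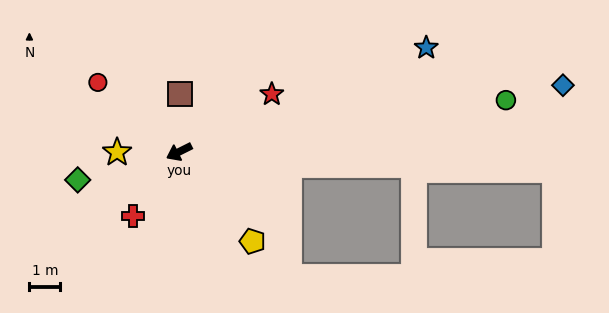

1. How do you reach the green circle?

turn left 162°, forward 10.8 m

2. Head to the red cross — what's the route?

turn left 28°, forward 2.6 m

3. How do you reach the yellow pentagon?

turn left 103°, forward 3.8 m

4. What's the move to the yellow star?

turn right 26°, forward 2.0 m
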